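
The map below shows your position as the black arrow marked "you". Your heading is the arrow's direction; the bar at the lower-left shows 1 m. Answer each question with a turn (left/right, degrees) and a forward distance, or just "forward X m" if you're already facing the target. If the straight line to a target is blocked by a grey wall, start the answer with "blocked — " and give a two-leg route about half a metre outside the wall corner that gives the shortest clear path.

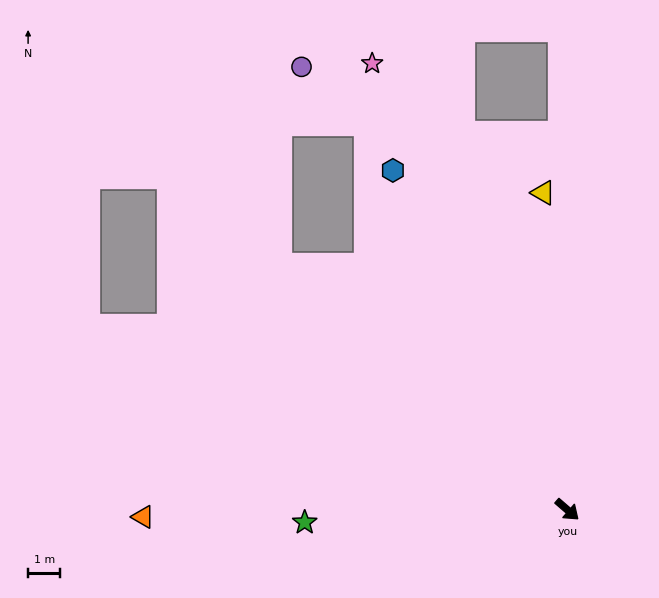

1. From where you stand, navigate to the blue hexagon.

turn left 158°, forward 11.9 m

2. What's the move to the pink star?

turn left 154°, forward 15.2 m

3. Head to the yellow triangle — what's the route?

turn left 135°, forward 9.9 m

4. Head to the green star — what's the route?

turn right 136°, forward 8.2 m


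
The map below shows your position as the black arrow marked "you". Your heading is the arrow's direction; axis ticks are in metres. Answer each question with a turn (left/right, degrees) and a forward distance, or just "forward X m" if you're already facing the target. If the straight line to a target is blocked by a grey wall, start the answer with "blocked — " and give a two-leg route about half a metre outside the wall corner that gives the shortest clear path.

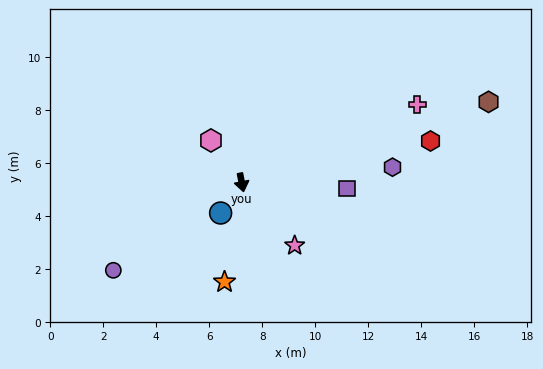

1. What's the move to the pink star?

turn left 29°, forward 3.1 m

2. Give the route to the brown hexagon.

turn left 97°, forward 9.8 m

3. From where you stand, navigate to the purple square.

turn left 76°, forward 4.0 m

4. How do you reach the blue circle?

turn right 46°, forward 1.4 m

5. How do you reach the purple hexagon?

turn left 85°, forward 5.7 m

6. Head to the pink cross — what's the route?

turn left 103°, forward 7.3 m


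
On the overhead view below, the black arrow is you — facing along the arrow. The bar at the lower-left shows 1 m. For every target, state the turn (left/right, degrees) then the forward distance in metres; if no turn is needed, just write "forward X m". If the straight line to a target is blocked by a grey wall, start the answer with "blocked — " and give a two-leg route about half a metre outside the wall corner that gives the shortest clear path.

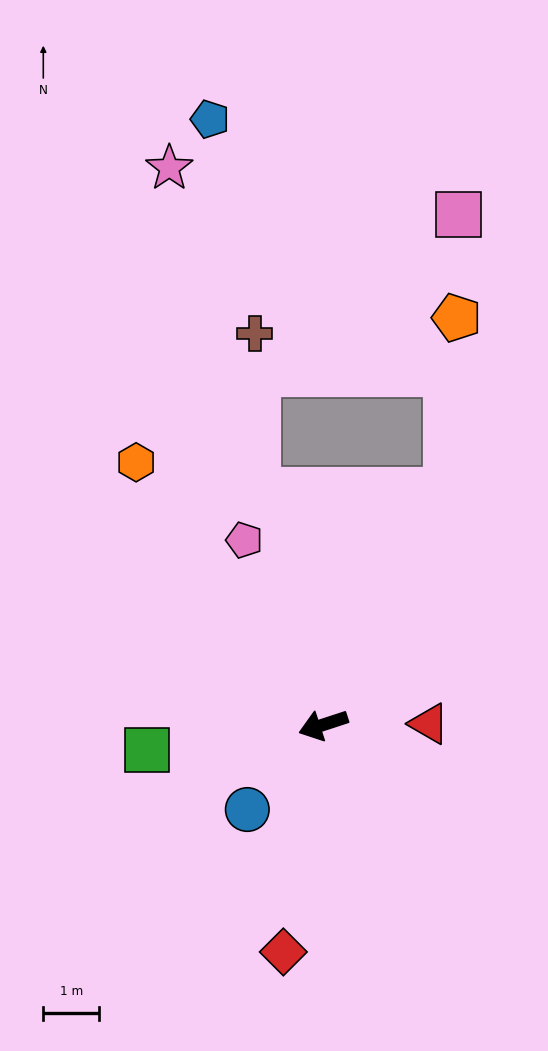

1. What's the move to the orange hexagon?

turn right 73°, forward 5.7 m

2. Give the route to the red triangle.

turn left 162°, forward 1.9 m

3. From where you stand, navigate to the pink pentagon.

turn right 85°, forward 3.6 m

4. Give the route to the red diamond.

turn left 62°, forward 4.1 m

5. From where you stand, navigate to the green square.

turn right 10°, forward 3.2 m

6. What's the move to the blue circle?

turn left 30°, forward 2.0 m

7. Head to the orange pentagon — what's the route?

blocked — turn right 136°, forward 4.7 m, then turn left 25°, forward 3.1 m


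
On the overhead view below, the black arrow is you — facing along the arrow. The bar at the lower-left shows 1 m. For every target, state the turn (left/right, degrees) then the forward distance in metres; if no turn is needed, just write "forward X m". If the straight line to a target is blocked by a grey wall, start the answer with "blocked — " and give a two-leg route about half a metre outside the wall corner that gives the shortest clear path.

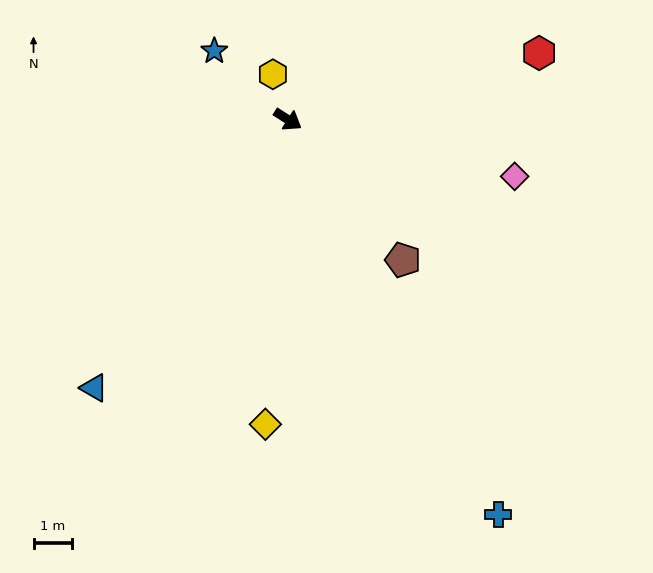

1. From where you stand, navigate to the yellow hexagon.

turn left 141°, forward 1.2 m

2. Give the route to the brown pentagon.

turn right 18°, forward 4.7 m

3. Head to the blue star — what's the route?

turn left 169°, forward 2.6 m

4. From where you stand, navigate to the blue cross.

turn right 30°, forward 11.6 m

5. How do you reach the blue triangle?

turn right 93°, forward 8.6 m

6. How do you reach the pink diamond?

turn left 18°, forward 6.1 m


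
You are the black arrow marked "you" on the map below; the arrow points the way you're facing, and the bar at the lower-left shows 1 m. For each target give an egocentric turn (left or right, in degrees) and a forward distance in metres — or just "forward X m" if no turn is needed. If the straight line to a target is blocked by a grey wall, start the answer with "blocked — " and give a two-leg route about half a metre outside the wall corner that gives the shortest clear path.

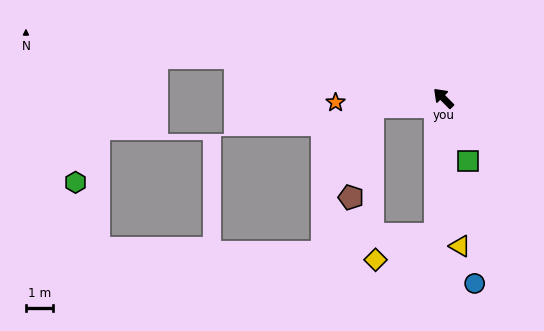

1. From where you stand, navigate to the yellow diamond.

blocked — turn left 132°, forward 5.0 m, then turn right 64°, forward 2.4 m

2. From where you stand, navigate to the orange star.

turn left 47°, forward 4.0 m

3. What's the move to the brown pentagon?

blocked — turn left 52°, forward 2.6 m, then turn left 69°, forward 3.4 m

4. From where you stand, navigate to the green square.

turn left 156°, forward 2.5 m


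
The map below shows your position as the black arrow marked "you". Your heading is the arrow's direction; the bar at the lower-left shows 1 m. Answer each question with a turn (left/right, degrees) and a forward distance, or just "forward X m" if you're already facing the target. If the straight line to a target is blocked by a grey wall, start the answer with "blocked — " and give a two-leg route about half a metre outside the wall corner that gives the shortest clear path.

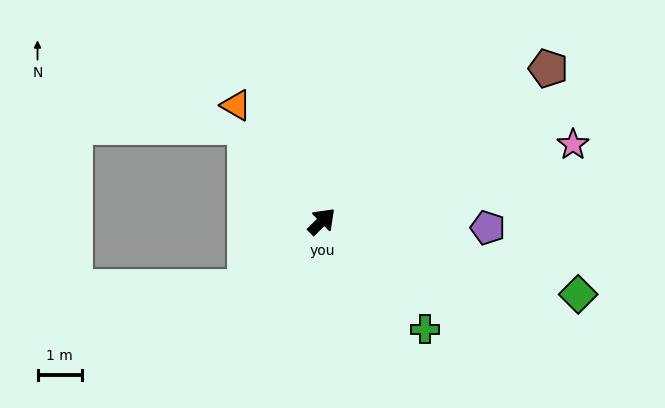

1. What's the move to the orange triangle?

turn left 82°, forward 3.3 m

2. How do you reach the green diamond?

turn right 61°, forward 6.0 m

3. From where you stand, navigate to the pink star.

turn right 28°, forward 6.0 m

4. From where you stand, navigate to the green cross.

turn right 91°, forward 3.4 m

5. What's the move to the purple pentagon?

turn right 47°, forward 3.8 m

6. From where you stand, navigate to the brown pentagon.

turn right 11°, forward 6.2 m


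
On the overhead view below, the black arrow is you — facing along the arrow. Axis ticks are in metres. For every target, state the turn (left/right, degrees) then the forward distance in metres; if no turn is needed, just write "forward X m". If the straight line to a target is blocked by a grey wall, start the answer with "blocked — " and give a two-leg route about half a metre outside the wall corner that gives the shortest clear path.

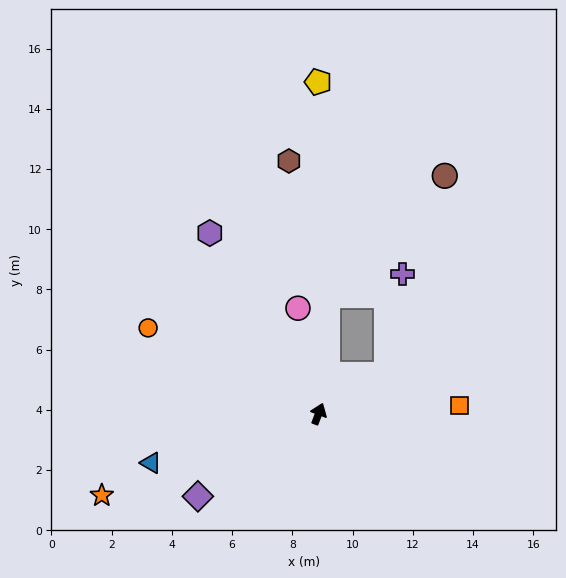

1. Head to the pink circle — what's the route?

turn left 32°, forward 3.6 m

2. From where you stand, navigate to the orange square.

turn right 66°, forward 4.7 m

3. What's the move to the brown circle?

blocked — turn left 17°, forward 4.0 m, then turn right 41°, forward 5.6 m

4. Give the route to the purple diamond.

turn left 145°, forward 4.9 m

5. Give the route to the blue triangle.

turn left 127°, forward 5.8 m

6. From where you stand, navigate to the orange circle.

turn left 84°, forward 6.3 m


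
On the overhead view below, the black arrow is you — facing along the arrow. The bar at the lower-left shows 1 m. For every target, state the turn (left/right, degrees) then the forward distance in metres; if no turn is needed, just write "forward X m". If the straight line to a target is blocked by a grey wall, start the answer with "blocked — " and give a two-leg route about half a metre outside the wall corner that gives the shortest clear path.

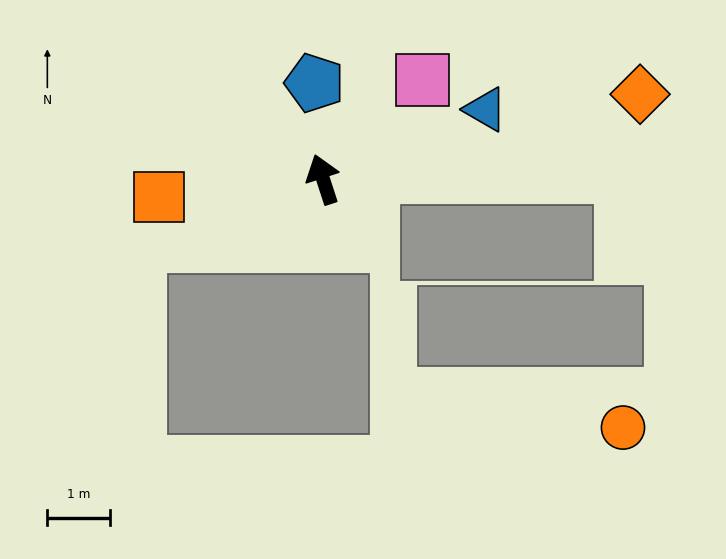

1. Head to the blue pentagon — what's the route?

turn right 13°, forward 1.5 m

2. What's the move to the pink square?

turn right 63°, forward 2.2 m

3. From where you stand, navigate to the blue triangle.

turn right 85°, forward 2.8 m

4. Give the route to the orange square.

turn left 78°, forward 2.6 m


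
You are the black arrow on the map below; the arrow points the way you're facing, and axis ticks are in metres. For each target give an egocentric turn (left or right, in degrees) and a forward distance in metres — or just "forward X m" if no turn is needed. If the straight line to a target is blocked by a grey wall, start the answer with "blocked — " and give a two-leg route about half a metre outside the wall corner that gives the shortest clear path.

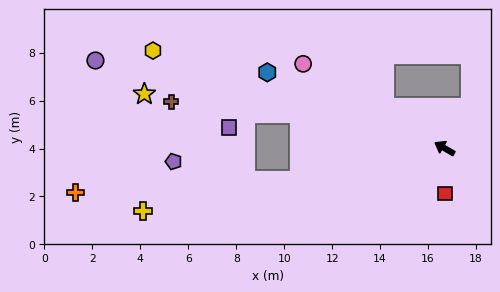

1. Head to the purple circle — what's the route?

turn left 16°, forward 15.0 m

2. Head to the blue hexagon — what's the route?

turn left 7°, forward 8.0 m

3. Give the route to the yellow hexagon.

turn left 12°, forward 12.8 m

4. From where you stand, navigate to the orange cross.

blocked — turn left 43°, forward 6.2 m, then turn right 10°, forward 9.4 m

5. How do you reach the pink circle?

forward 6.9 m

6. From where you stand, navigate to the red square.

turn left 121°, forward 1.9 m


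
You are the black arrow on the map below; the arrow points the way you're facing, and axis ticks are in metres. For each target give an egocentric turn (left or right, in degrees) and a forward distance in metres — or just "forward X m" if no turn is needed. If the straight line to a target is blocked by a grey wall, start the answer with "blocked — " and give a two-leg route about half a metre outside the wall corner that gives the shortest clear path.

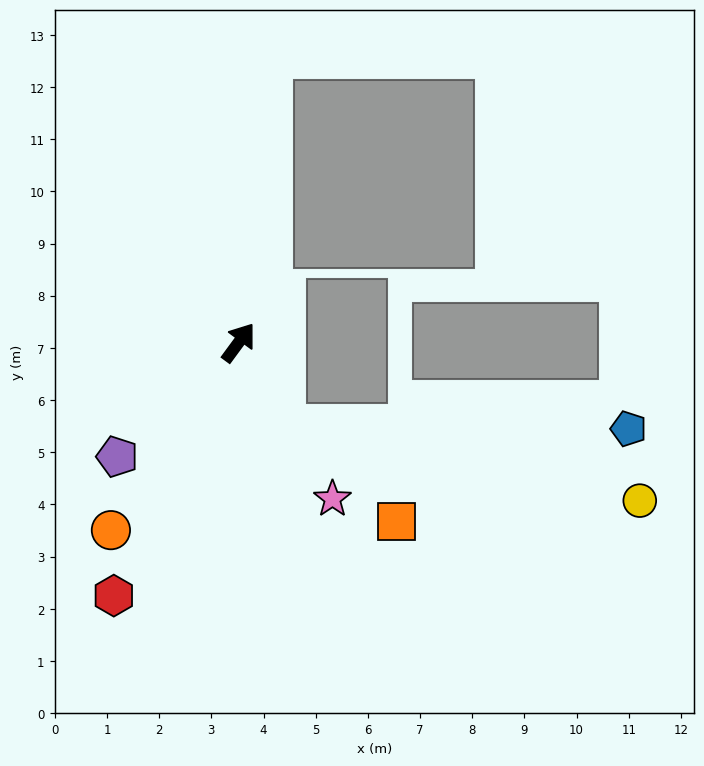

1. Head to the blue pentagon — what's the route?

blocked — turn right 116°, forward 1.8 m, then turn left 62°, forward 6.6 m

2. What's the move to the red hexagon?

turn right 170°, forward 5.4 m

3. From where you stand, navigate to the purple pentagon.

turn left 170°, forward 3.2 m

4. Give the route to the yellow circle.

blocked — turn right 116°, forward 1.8 m, then turn left 51°, forward 7.0 m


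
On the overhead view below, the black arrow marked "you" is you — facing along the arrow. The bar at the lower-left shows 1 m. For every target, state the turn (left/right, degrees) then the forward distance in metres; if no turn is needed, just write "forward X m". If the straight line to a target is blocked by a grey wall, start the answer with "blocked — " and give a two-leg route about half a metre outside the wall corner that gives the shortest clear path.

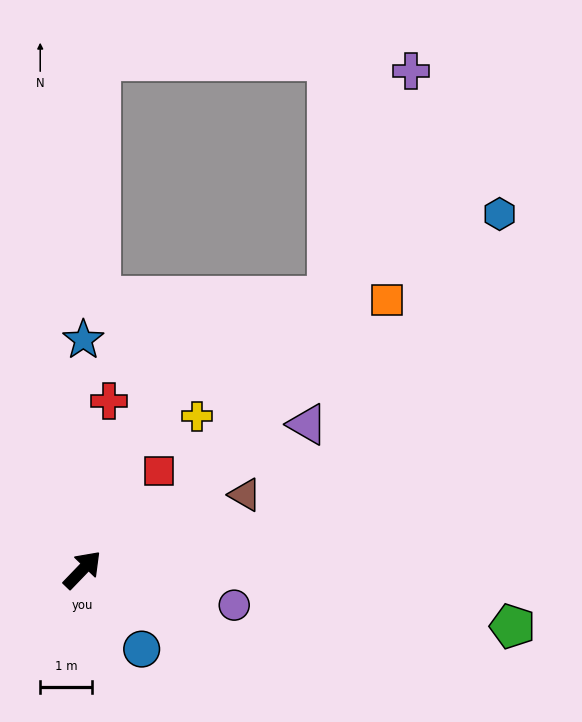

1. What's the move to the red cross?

turn left 35°, forward 3.3 m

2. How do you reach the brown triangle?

turn right 21°, forward 3.5 m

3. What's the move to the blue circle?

turn right 99°, forward 1.9 m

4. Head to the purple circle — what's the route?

turn right 59°, forward 3.0 m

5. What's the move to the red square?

turn left 6°, forward 2.4 m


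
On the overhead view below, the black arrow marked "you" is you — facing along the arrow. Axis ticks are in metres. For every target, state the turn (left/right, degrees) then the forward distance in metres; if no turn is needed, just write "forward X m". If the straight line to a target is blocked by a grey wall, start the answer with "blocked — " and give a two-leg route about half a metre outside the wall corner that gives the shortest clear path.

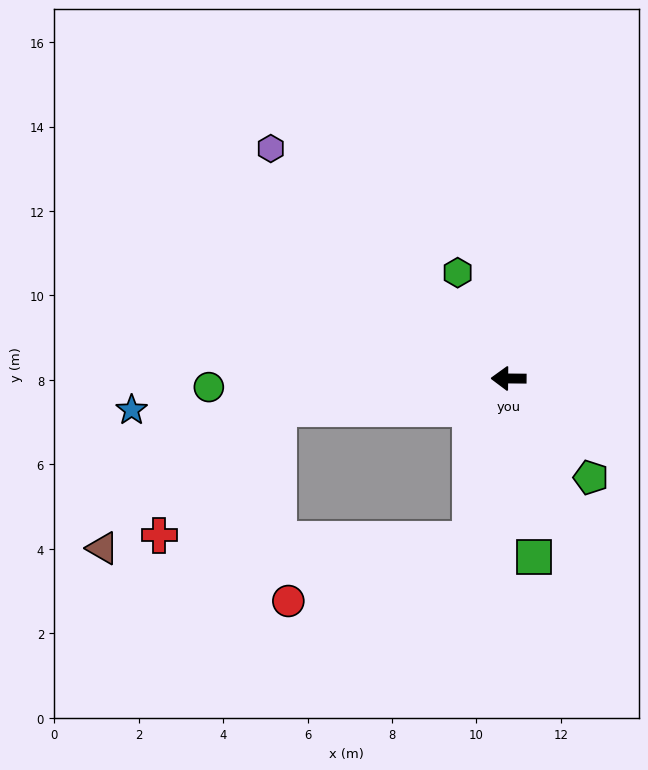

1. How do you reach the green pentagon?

turn left 130°, forward 3.0 m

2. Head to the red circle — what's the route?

blocked — turn left 77°, forward 3.9 m, then turn right 58°, forward 4.5 m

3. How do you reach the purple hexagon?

turn right 44°, forward 7.8 m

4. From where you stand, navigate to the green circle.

turn left 2°, forward 7.1 m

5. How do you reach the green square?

turn left 98°, forward 4.3 m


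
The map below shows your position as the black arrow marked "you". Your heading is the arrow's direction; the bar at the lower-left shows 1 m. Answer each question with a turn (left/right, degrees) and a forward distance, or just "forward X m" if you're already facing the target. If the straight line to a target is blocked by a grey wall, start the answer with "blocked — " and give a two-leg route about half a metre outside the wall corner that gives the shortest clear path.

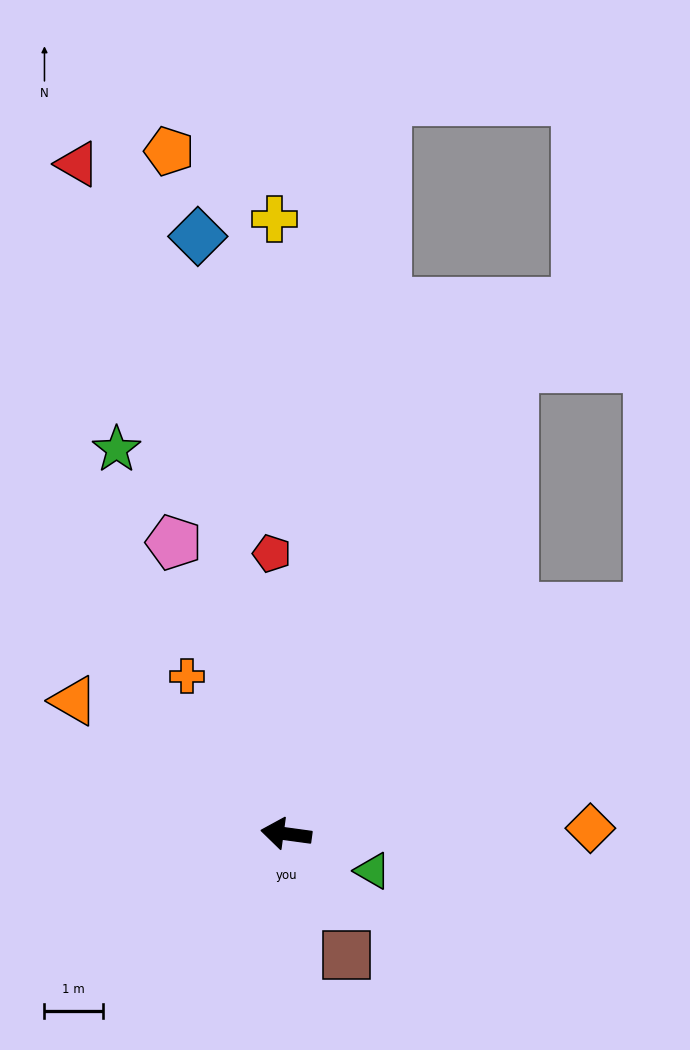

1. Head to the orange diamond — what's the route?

turn right 171°, forward 5.2 m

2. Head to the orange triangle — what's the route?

turn right 24°, forward 4.3 m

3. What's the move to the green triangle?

turn left 165°, forward 1.6 m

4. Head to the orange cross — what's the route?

turn right 50°, forward 3.2 m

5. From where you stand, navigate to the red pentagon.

turn right 79°, forward 4.8 m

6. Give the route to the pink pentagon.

turn right 61°, forward 5.3 m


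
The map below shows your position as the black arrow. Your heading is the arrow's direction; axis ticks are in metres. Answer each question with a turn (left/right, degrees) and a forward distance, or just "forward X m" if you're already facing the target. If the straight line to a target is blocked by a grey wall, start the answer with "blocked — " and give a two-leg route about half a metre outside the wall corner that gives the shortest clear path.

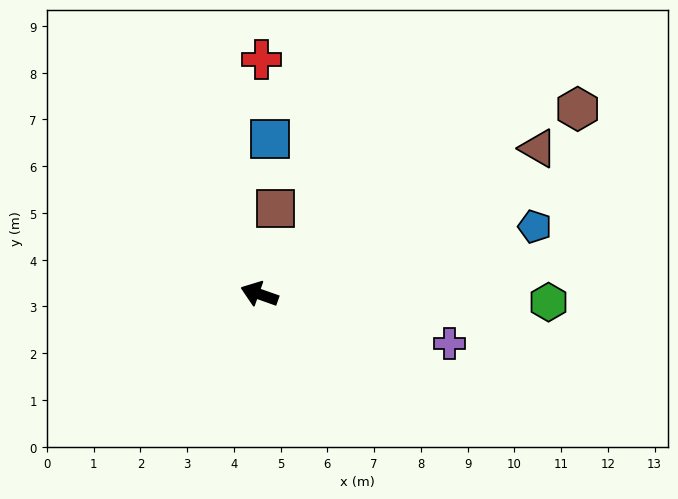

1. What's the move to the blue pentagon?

turn right 147°, forward 6.1 m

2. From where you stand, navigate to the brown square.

turn right 81°, forward 1.9 m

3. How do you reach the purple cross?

turn right 175°, forward 4.2 m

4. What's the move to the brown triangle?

turn right 133°, forward 6.7 m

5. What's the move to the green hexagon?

turn right 162°, forward 6.2 m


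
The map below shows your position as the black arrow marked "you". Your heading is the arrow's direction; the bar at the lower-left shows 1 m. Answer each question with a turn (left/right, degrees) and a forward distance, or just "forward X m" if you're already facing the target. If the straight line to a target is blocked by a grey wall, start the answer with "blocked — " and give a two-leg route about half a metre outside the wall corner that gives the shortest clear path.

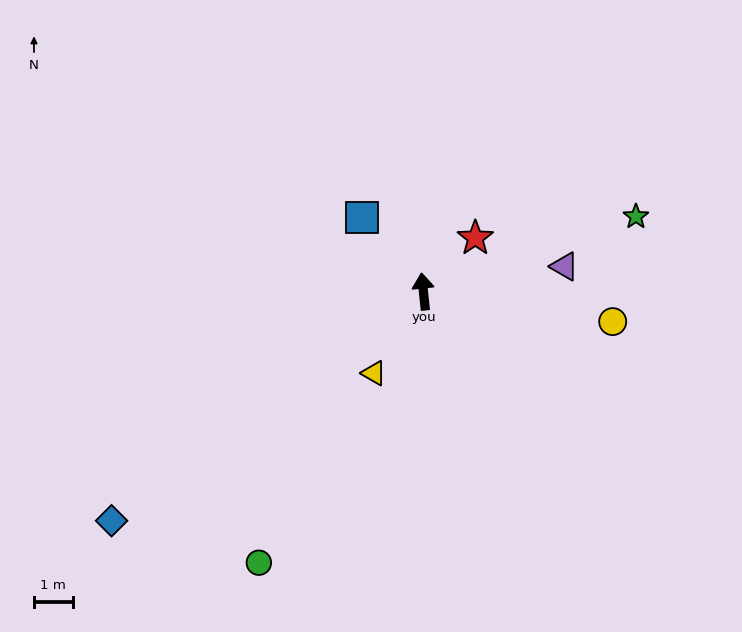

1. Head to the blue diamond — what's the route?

turn left 120°, forward 10.0 m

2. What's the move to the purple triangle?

turn right 86°, forward 3.7 m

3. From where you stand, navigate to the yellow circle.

turn right 105°, forward 4.9 m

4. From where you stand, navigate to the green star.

turn right 77°, forward 5.8 m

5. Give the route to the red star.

turn right 50°, forward 1.9 m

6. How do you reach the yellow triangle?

turn left 143°, forward 2.5 m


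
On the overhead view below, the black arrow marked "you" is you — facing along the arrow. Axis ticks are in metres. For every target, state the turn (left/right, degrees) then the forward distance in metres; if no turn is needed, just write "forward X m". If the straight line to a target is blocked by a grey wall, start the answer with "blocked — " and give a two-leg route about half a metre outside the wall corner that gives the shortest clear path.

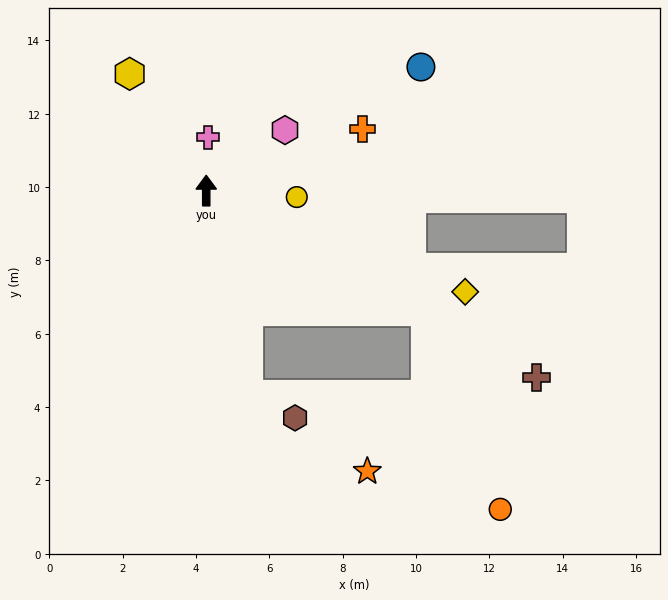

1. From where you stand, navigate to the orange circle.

blocked — turn right 119°, forward 6.9 m, then turn right 41°, forward 5.8 m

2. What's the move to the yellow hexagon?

turn left 33°, forward 3.8 m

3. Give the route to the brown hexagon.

blocked — turn right 169°, forward 5.7 m, then turn left 53°, forward 1.4 m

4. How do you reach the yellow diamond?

turn right 111°, forward 7.6 m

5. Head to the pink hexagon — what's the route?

turn right 53°, forward 2.7 m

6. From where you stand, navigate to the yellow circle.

turn right 94°, forward 2.5 m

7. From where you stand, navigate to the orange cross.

turn right 69°, forward 4.6 m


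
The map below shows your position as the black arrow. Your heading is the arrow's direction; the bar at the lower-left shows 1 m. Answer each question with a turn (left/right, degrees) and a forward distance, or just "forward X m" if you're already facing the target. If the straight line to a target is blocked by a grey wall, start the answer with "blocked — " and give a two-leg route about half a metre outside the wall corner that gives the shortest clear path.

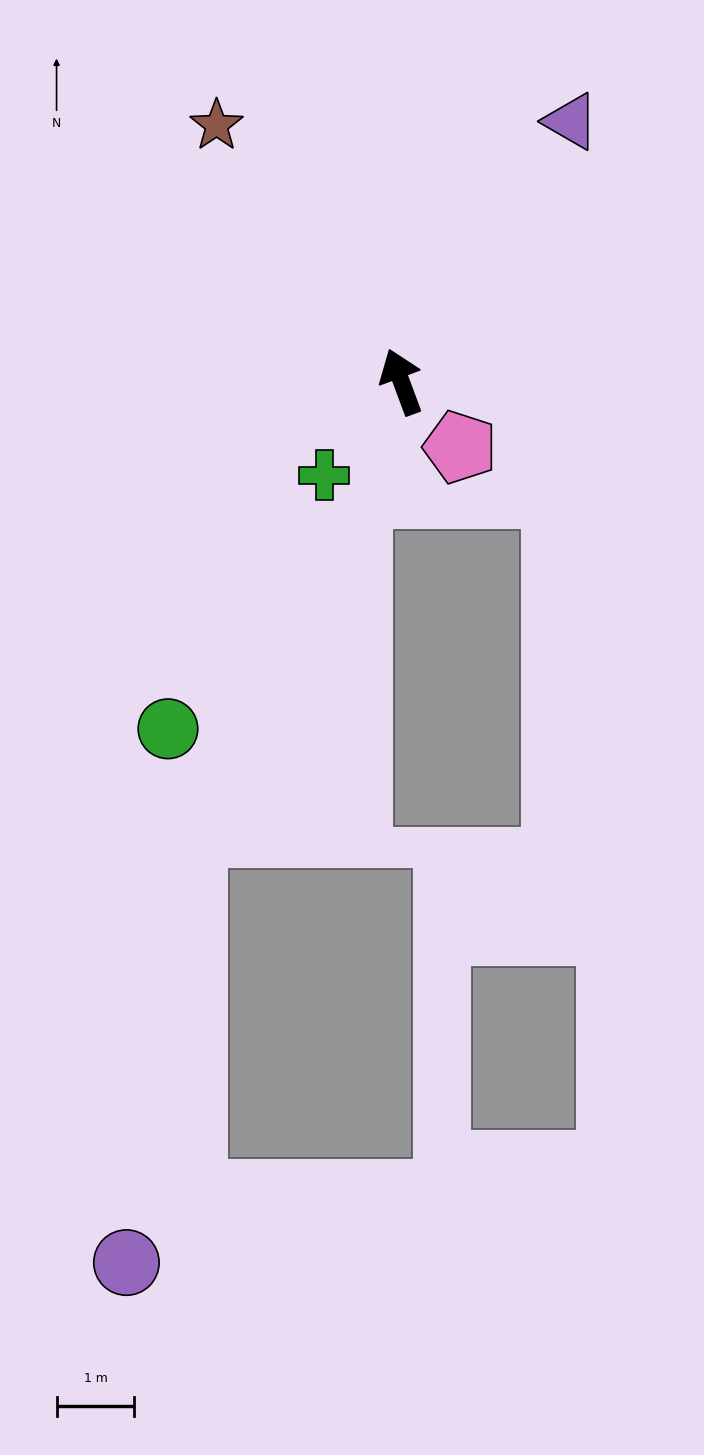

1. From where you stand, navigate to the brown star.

turn left 15°, forward 4.1 m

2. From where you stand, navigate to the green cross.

turn left 120°, forward 1.6 m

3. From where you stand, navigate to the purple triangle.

turn right 53°, forward 4.0 m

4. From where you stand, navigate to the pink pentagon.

turn right 158°, forward 1.1 m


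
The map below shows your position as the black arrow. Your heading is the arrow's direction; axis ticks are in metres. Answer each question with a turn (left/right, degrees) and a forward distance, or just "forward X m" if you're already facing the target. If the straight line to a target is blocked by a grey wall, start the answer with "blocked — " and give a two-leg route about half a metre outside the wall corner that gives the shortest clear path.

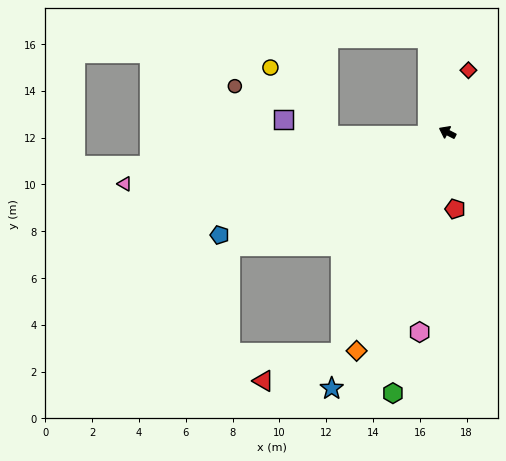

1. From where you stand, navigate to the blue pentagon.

turn left 51°, forward 10.7 m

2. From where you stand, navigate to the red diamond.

turn right 82°, forward 2.8 m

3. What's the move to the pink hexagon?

turn left 109°, forward 8.6 m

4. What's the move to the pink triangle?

turn left 36°, forward 14.0 m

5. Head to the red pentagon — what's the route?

turn left 123°, forward 3.3 m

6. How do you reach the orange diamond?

turn left 95°, forward 10.1 m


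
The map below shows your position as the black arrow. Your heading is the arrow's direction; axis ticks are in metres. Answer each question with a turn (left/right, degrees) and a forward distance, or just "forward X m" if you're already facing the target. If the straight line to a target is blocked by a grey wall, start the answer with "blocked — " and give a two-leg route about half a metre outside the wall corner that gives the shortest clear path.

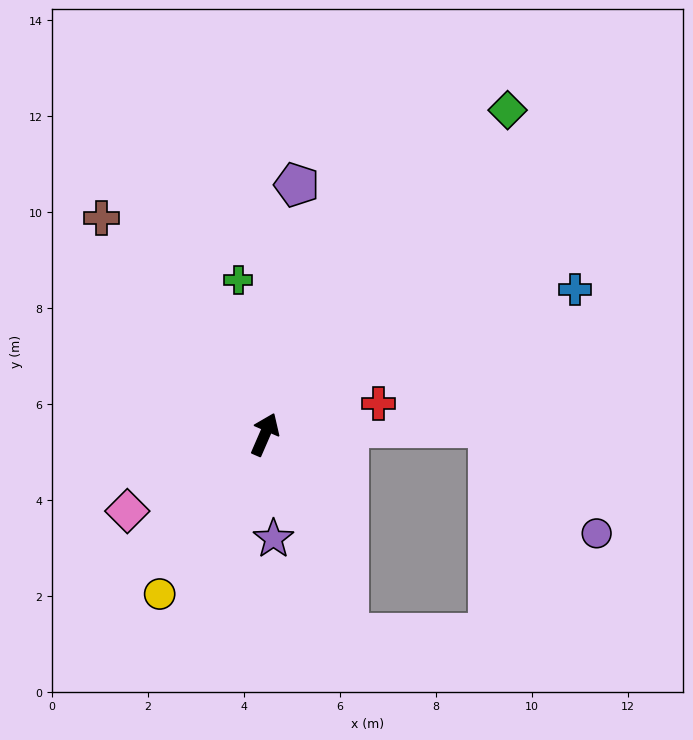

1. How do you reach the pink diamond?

turn left 143°, forward 3.3 m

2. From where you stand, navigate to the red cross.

turn right 51°, forward 2.4 m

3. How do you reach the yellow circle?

turn left 170°, forward 4.0 m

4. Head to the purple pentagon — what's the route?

turn left 16°, forward 5.2 m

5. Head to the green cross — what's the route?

turn left 33°, forward 3.3 m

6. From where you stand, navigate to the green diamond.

turn right 13°, forward 8.4 m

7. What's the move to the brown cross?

turn left 61°, forward 5.6 m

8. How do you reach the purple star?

turn right 152°, forward 2.2 m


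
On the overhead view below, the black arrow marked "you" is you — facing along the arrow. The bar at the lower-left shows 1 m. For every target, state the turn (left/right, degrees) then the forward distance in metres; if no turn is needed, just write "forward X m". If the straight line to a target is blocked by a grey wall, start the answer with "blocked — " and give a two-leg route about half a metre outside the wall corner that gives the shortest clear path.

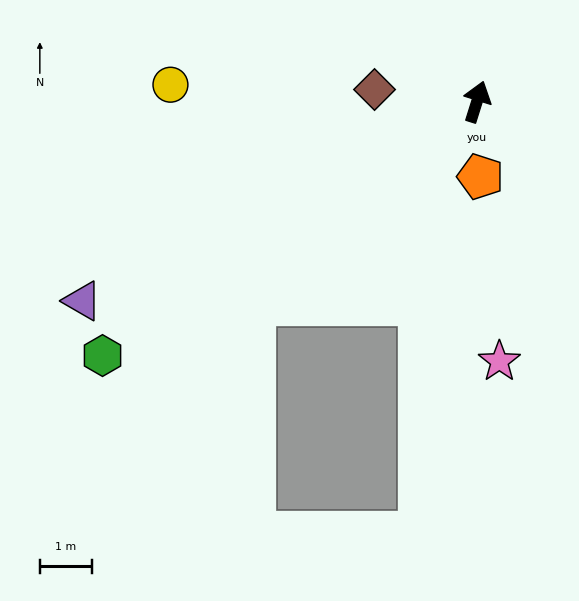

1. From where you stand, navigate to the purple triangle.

turn left 134°, forward 8.5 m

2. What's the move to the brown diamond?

turn left 101°, forward 2.0 m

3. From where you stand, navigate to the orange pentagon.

turn right 160°, forward 1.5 m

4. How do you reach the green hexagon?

turn left 142°, forward 8.7 m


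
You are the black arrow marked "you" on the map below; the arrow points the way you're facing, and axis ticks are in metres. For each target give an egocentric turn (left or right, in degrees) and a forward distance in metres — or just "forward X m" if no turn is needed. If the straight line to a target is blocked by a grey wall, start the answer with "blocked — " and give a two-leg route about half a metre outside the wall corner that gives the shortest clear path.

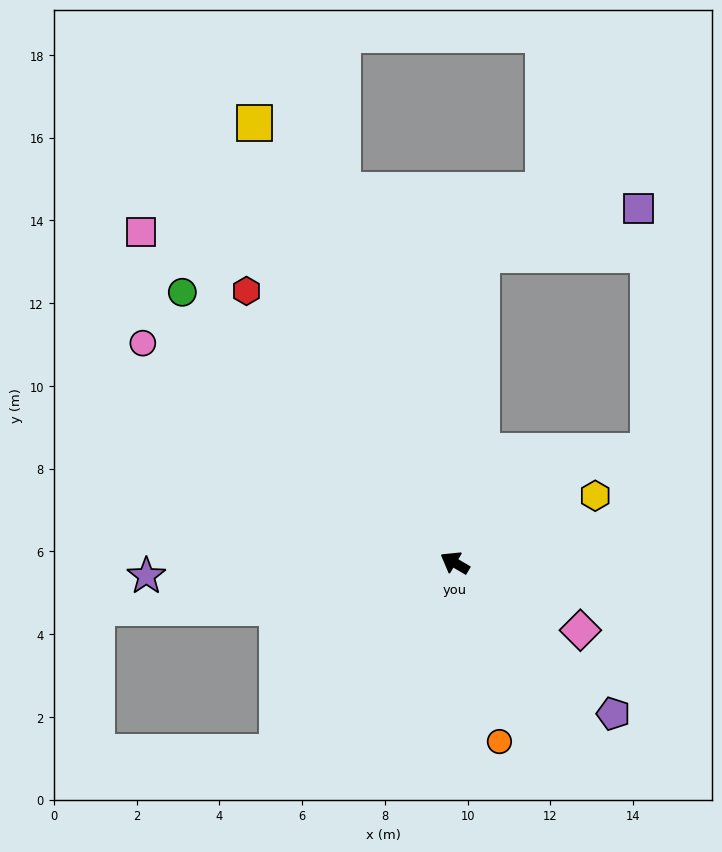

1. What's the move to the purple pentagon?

turn left 167°, forward 5.3 m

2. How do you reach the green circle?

turn right 14°, forward 9.3 m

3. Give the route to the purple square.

blocked — turn right 65°, forward 7.5 m, then turn right 68°, forward 3.9 m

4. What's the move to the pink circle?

turn right 5°, forward 9.2 m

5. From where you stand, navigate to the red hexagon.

turn right 22°, forward 8.3 m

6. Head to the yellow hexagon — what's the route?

turn right 124°, forward 3.8 m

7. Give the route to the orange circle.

turn left 135°, forward 4.5 m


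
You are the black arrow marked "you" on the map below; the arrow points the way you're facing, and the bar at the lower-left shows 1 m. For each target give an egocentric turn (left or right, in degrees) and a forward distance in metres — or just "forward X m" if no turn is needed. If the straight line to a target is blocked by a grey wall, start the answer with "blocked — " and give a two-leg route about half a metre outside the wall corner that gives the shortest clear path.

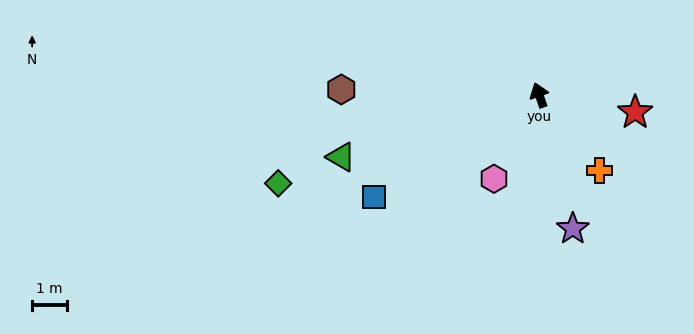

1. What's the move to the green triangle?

turn left 88°, forward 5.9 m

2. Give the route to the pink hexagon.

turn left 132°, forward 2.7 m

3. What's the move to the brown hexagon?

turn left 69°, forward 5.6 m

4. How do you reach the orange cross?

turn right 161°, forward 2.8 m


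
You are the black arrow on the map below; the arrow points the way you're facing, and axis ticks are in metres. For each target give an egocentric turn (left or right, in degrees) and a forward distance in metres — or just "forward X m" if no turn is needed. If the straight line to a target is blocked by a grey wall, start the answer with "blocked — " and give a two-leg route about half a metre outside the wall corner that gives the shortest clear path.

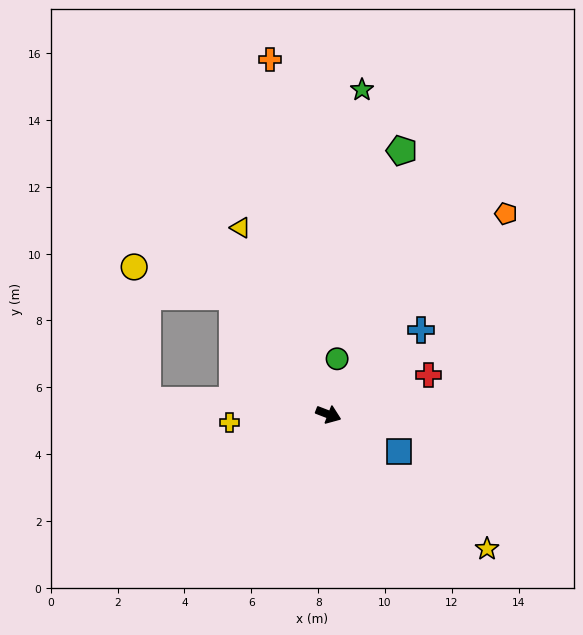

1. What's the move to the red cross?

turn left 43°, forward 3.2 m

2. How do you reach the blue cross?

turn left 64°, forward 3.8 m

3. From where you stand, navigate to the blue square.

turn right 7°, forward 2.4 m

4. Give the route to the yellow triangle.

turn left 136°, forward 6.2 m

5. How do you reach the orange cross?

turn left 121°, forward 10.8 m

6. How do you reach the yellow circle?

blocked — turn left 150°, forward 4.6 m, then turn left 35°, forward 3.1 m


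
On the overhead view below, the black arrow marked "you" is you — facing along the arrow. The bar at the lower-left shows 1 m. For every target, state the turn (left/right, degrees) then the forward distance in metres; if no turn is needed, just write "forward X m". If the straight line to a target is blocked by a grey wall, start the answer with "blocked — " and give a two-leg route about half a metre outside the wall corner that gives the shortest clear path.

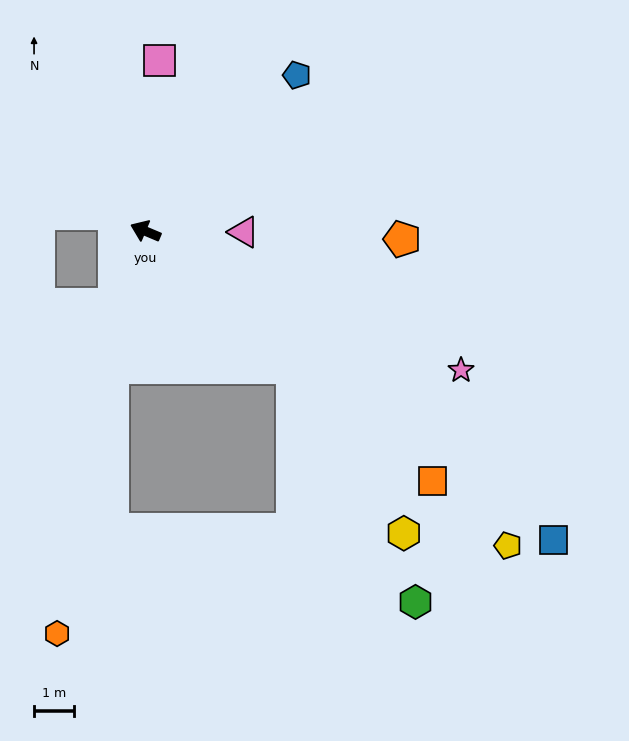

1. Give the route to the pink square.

turn right 72°, forward 4.3 m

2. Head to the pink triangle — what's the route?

turn right 158°, forward 2.5 m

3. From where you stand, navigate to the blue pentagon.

turn right 111°, forward 5.5 m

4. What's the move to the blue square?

turn left 166°, forward 12.8 m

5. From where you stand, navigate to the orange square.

turn left 162°, forward 9.6 m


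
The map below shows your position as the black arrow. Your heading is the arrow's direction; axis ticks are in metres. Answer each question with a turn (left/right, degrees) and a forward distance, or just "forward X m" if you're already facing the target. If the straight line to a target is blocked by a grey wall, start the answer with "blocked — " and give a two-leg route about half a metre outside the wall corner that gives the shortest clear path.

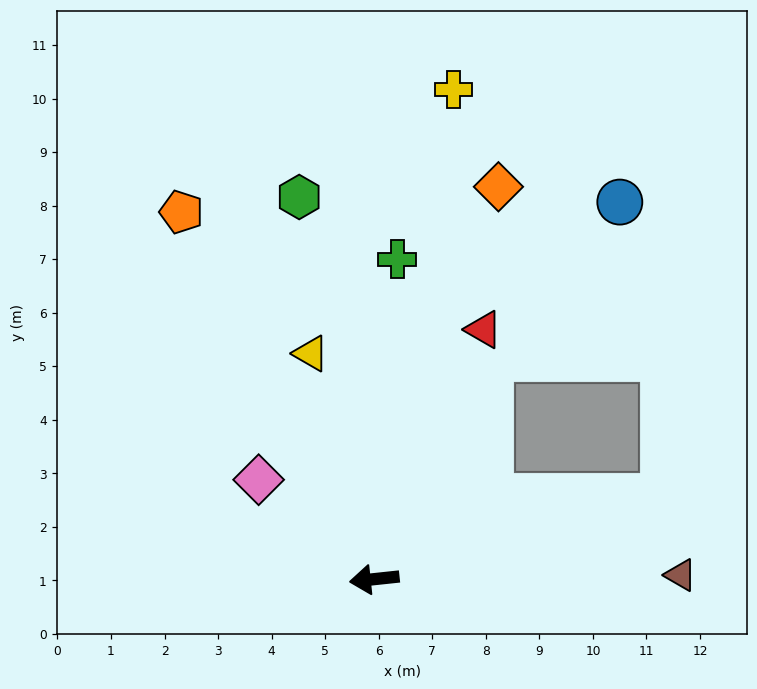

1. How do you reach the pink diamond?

turn right 47°, forward 2.8 m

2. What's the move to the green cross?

turn right 100°, forward 6.0 m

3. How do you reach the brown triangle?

turn left 175°, forward 5.7 m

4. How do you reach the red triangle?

turn right 120°, forward 5.1 m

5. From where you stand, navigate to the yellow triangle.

turn right 80°, forward 4.4 m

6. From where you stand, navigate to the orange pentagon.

turn right 68°, forward 7.7 m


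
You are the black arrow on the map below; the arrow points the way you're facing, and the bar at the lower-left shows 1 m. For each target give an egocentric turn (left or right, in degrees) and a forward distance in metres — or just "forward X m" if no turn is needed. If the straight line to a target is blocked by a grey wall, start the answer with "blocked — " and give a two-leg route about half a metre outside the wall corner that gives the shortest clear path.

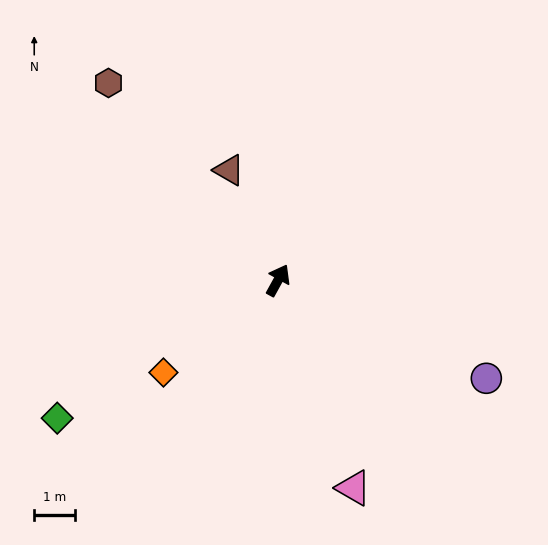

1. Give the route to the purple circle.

turn right 86°, forward 5.6 m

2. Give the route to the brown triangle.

turn left 53°, forward 2.9 m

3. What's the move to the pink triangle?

turn right 131°, forward 5.4 m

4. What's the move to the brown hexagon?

turn left 70°, forward 6.3 m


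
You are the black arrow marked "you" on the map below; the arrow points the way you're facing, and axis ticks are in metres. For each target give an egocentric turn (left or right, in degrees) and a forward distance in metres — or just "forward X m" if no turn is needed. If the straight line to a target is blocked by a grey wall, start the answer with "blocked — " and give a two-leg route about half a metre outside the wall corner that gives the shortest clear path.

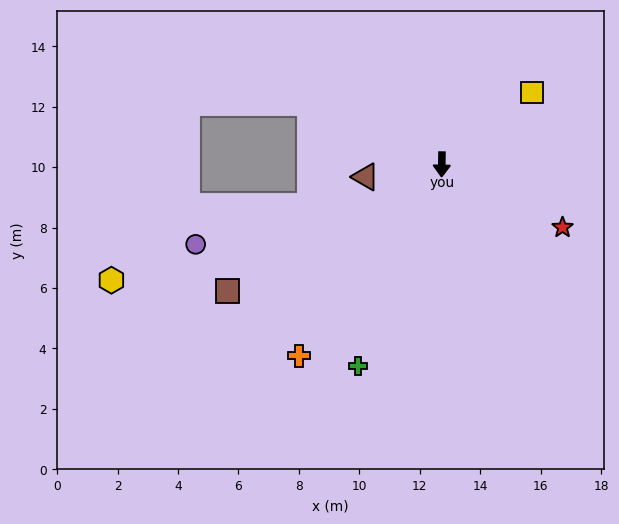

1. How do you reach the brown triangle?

turn right 80°, forward 2.6 m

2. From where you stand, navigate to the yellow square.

turn left 130°, forward 3.8 m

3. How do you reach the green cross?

turn right 22°, forward 7.2 m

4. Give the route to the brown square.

turn right 58°, forward 8.2 m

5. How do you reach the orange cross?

turn right 36°, forward 7.9 m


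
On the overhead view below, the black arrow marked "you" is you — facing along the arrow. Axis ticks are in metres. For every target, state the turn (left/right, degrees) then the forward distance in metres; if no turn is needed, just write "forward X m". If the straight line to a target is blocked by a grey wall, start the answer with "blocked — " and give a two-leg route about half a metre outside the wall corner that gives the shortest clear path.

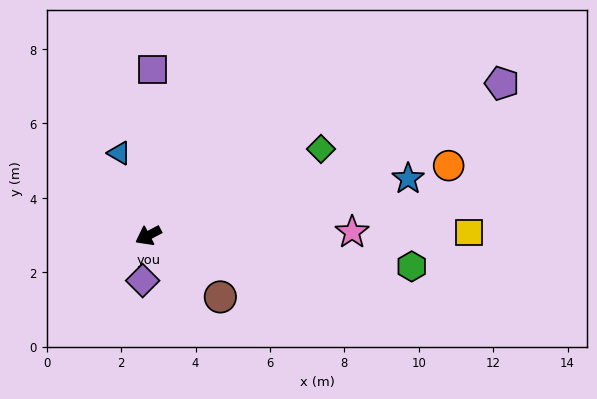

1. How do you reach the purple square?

turn right 119°, forward 4.5 m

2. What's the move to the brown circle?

turn left 112°, forward 2.5 m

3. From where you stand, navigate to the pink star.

turn left 153°, forward 5.5 m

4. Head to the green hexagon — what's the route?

turn left 145°, forward 7.1 m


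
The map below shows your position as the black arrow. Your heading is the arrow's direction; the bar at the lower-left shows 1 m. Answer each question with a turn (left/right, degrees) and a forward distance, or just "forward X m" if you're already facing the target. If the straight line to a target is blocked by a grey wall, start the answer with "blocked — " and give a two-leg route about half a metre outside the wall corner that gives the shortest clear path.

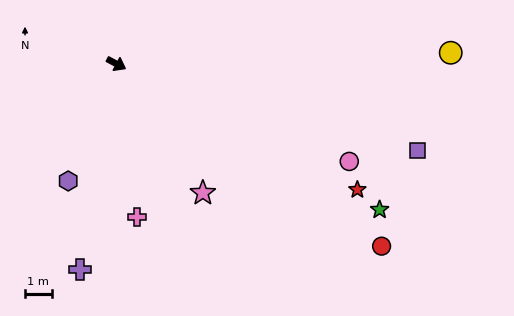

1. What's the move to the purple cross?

turn right 72°, forward 7.9 m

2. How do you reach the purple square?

turn left 12°, forward 11.8 m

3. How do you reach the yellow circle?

turn left 30°, forward 12.6 m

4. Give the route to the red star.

forward 10.3 m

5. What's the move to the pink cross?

turn right 54°, forward 5.8 m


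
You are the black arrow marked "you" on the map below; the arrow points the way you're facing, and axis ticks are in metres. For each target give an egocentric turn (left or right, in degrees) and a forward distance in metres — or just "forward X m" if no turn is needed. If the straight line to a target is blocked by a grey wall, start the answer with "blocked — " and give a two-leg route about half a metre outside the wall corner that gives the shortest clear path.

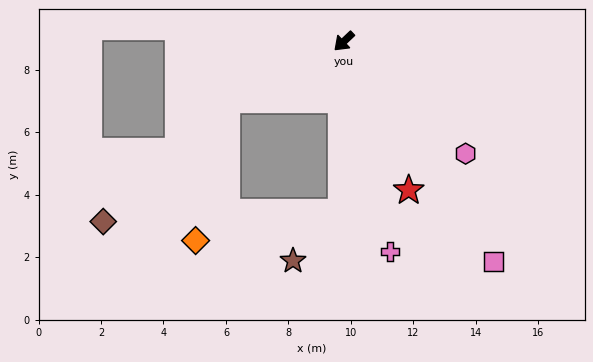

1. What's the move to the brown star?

blocked — turn left 46°, forward 5.5 m, then turn right 44°, forward 2.2 m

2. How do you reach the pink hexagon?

turn left 94°, forward 5.3 m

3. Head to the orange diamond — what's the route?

blocked — turn right 17°, forward 4.2 m, then turn left 51°, forward 4.6 m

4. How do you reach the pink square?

turn left 81°, forward 8.5 m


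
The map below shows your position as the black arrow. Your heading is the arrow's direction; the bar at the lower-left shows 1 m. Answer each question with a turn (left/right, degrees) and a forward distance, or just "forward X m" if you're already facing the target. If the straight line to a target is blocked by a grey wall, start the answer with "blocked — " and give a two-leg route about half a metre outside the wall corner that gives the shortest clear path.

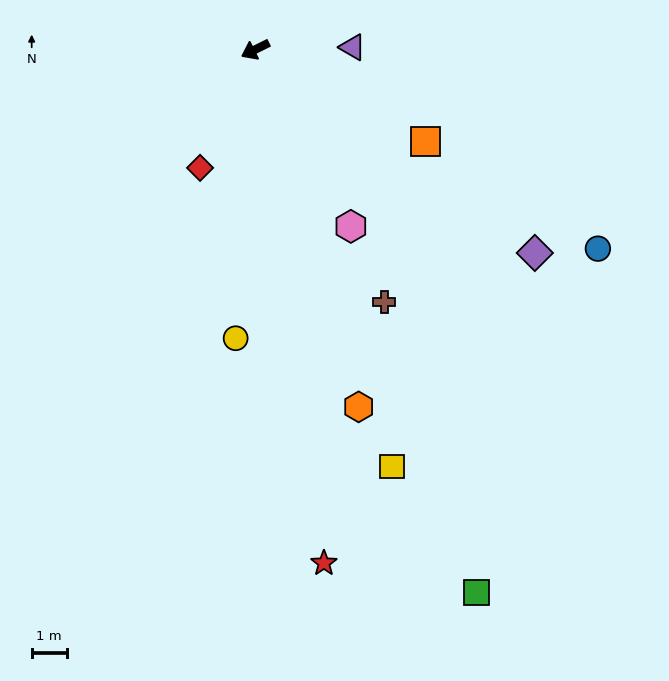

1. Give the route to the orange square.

turn left 125°, forward 5.5 m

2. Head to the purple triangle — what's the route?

turn left 155°, forward 2.8 m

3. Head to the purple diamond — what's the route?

turn left 117°, forward 9.8 m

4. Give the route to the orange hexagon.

turn left 80°, forward 10.6 m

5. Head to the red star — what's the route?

turn left 71°, forward 14.8 m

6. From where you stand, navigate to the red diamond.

turn left 39°, forward 3.7 m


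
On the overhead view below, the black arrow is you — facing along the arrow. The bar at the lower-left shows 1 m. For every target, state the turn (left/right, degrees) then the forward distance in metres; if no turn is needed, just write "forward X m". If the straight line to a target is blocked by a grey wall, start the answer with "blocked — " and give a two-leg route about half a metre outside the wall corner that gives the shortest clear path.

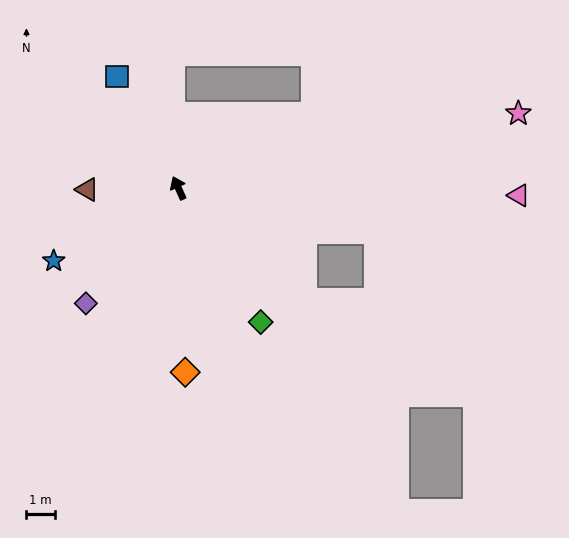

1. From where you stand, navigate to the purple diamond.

turn left 117°, forward 5.2 m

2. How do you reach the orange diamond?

turn left 158°, forward 6.4 m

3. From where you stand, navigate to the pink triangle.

turn right 116°, forward 11.9 m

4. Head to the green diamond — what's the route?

turn right 173°, forward 5.5 m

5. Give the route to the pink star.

turn right 102°, forward 12.2 m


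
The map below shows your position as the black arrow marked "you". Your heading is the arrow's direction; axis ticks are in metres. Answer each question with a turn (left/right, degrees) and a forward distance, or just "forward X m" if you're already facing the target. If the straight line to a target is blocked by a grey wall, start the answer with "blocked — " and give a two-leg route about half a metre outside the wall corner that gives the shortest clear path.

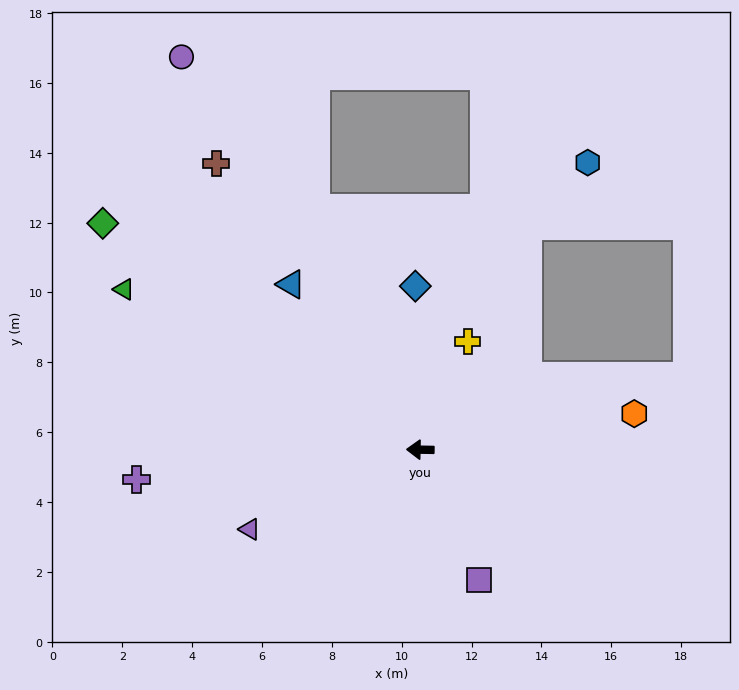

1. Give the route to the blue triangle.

turn right 51°, forward 6.0 m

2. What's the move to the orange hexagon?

turn right 169°, forward 6.2 m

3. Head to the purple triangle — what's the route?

turn left 26°, forward 5.4 m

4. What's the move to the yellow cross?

turn right 113°, forward 3.4 m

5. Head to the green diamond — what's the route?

turn right 34°, forward 11.2 m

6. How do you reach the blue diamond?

turn right 87°, forward 4.7 m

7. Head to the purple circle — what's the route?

turn right 58°, forward 13.2 m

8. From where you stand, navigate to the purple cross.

turn left 7°, forward 8.2 m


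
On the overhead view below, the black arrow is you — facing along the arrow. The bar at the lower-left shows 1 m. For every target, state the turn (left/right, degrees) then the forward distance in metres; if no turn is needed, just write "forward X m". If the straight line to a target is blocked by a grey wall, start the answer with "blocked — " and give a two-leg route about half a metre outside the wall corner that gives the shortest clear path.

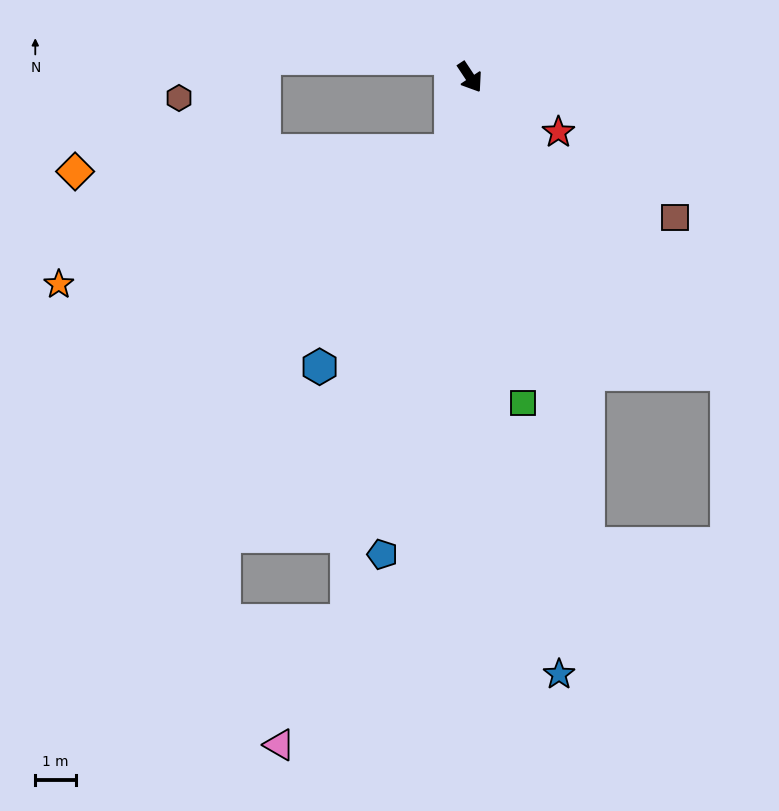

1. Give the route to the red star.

turn left 25°, forward 2.6 m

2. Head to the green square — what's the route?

turn right 24°, forward 8.2 m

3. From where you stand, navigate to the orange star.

blocked — turn right 48°, forward 1.9 m, then turn right 57°, forward 10.2 m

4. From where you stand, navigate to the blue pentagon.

turn right 44°, forward 12.0 m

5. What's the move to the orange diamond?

blocked — turn right 48°, forward 1.9 m, then turn right 72°, forward 9.3 m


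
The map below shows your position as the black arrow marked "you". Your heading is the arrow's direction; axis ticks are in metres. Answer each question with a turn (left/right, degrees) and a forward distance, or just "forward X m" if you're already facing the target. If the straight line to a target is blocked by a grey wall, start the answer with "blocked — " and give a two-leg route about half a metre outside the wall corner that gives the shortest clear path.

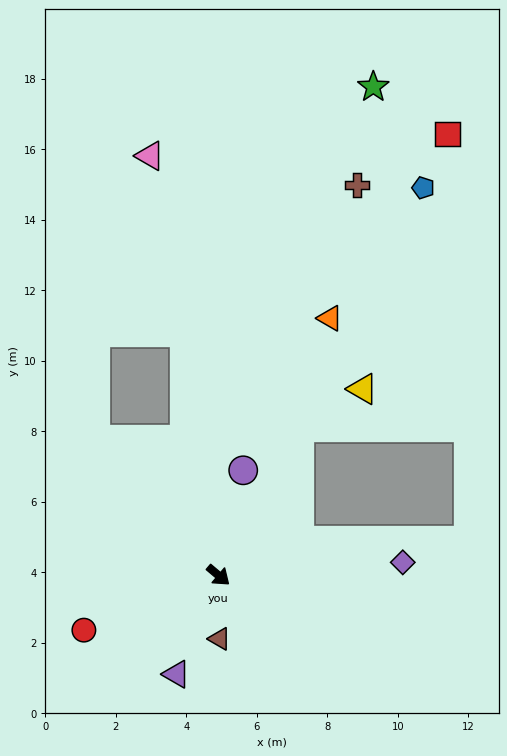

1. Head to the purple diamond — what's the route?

turn left 44°, forward 5.2 m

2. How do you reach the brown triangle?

turn right 49°, forward 1.8 m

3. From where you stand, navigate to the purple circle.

turn left 117°, forward 3.1 m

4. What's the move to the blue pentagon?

turn left 102°, forward 12.4 m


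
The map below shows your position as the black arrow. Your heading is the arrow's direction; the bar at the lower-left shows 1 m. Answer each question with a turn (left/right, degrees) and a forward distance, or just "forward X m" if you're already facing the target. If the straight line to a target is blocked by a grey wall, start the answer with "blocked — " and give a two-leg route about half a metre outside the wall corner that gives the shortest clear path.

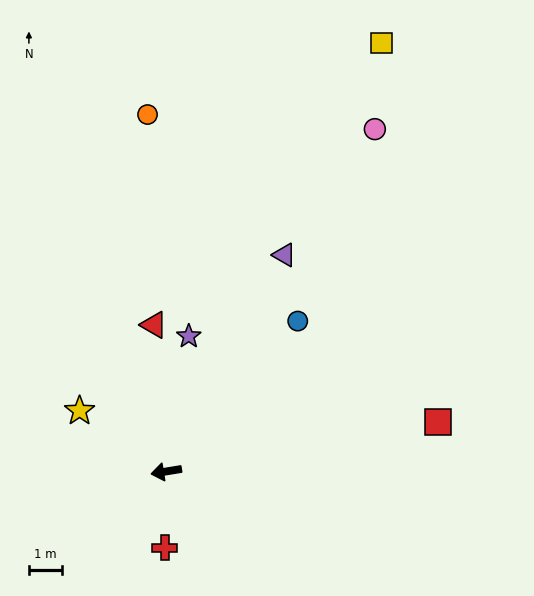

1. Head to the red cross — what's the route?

turn left 80°, forward 2.3 m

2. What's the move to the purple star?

turn right 109°, forward 4.2 m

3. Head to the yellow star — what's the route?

turn right 44°, forward 3.2 m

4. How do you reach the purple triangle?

turn right 128°, forward 7.5 m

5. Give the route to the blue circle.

turn right 140°, forward 6.1 m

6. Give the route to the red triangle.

turn right 95°, forward 4.5 m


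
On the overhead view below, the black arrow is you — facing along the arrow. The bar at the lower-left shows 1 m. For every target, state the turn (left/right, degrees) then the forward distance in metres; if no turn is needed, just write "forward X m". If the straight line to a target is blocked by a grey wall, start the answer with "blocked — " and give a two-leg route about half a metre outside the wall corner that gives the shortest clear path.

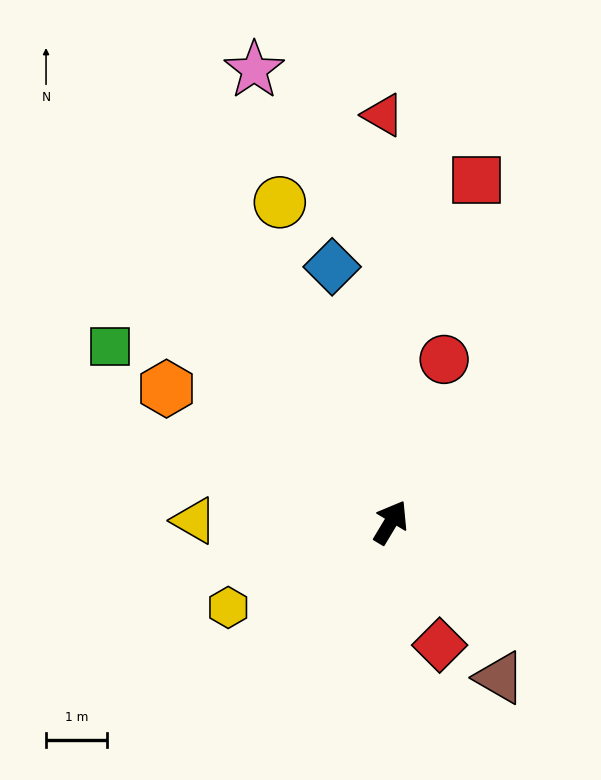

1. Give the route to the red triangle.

turn left 32°, forward 6.7 m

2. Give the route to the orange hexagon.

turn left 90°, forward 4.3 m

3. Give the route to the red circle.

turn left 13°, forward 2.8 m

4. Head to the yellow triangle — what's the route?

turn left 121°, forward 3.2 m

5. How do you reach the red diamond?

turn right 127°, forward 2.2 m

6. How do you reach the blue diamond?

turn left 44°, forward 4.3 m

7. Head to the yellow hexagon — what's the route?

turn left 149°, forward 3.0 m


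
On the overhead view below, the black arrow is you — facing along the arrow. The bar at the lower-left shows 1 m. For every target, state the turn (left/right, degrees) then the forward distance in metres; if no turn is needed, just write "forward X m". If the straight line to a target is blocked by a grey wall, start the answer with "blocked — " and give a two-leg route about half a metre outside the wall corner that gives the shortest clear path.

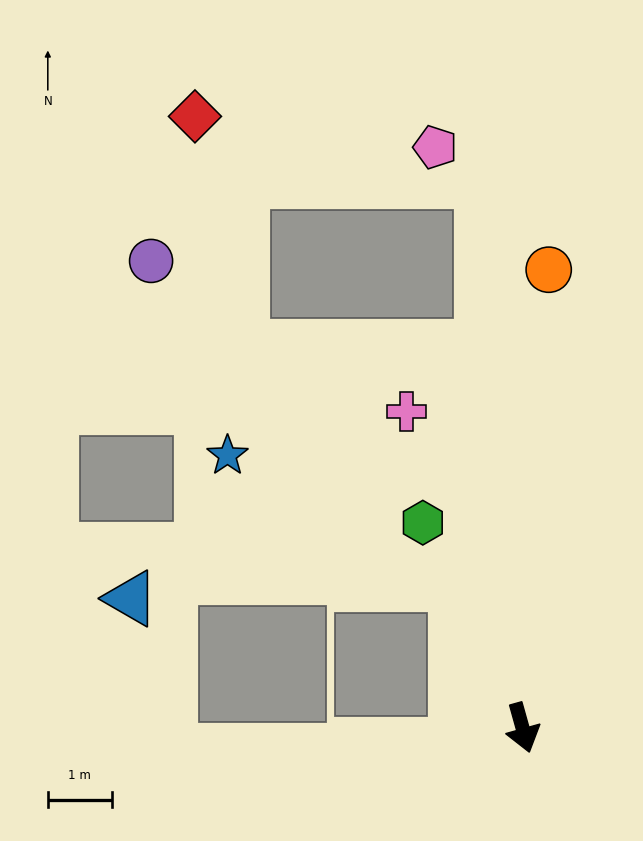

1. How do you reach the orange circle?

turn left 161°, forward 7.2 m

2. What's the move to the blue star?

blocked — turn right 171°, forward 2.5 m, then turn left 36°, forward 4.1 m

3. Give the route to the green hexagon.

turn right 170°, forward 3.6 m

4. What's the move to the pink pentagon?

blocked — turn left 169°, forward 8.6 m, then turn left 49°, forward 0.9 m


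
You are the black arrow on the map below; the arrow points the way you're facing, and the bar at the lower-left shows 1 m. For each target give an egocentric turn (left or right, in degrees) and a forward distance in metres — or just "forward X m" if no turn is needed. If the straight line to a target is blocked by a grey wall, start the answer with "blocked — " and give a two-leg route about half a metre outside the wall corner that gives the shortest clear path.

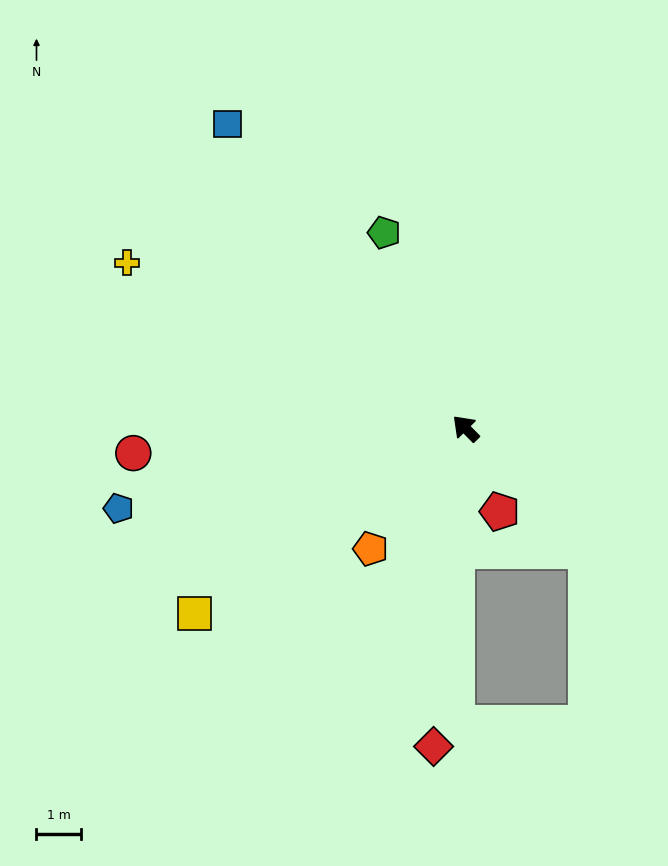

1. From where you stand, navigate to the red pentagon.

turn left 158°, forward 2.0 m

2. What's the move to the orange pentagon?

turn left 97°, forward 3.5 m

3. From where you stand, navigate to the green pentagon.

turn right 22°, forward 4.8 m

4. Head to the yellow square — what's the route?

turn left 80°, forward 7.4 m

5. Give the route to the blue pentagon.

turn left 58°, forward 8.0 m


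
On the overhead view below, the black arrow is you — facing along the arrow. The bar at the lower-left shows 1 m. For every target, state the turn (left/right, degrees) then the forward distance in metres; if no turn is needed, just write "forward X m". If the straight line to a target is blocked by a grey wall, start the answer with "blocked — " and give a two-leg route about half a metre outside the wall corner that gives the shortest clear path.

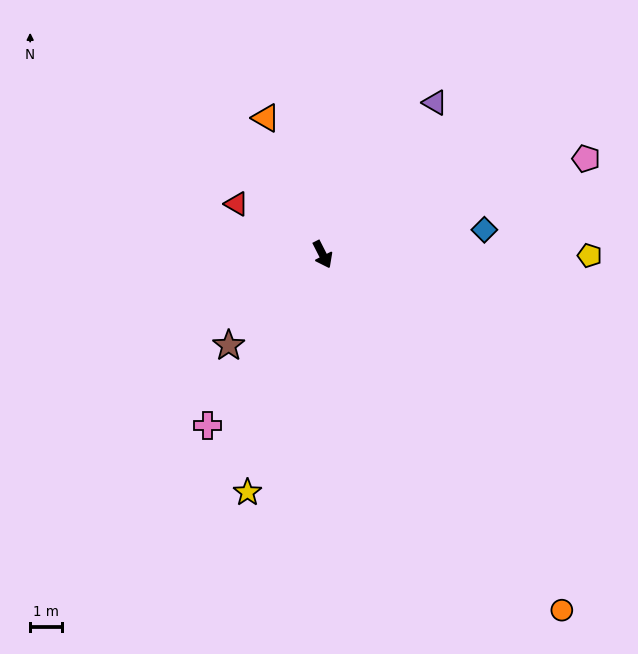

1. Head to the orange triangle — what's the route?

turn left 176°, forward 4.6 m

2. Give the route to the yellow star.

turn right 45°, forward 7.7 m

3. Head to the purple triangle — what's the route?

turn left 117°, forward 5.9 m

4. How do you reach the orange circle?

turn left 7°, forward 13.3 m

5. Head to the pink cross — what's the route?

turn right 61°, forward 6.4 m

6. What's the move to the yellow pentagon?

turn left 63°, forward 8.3 m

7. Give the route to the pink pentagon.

turn left 83°, forward 8.7 m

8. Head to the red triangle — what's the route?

turn right 147°, forward 3.1 m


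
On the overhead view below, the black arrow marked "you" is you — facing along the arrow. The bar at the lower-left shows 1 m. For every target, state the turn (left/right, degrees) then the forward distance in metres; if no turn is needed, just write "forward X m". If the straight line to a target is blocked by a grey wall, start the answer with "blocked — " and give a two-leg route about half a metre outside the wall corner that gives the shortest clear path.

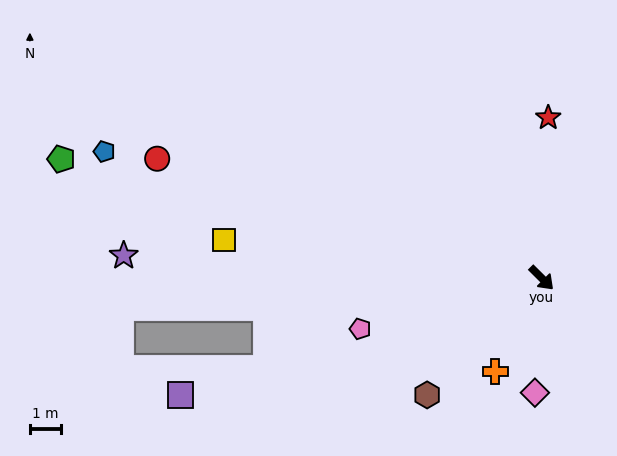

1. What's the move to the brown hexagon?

turn right 90°, forward 5.2 m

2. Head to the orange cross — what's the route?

turn right 72°, forward 3.3 m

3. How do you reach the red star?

turn left 132°, forward 5.1 m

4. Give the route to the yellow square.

turn right 142°, forward 10.2 m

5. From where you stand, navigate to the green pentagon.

turn right 149°, forward 15.7 m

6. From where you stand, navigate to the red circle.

turn right 152°, forward 12.8 m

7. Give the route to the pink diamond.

turn right 49°, forward 3.6 m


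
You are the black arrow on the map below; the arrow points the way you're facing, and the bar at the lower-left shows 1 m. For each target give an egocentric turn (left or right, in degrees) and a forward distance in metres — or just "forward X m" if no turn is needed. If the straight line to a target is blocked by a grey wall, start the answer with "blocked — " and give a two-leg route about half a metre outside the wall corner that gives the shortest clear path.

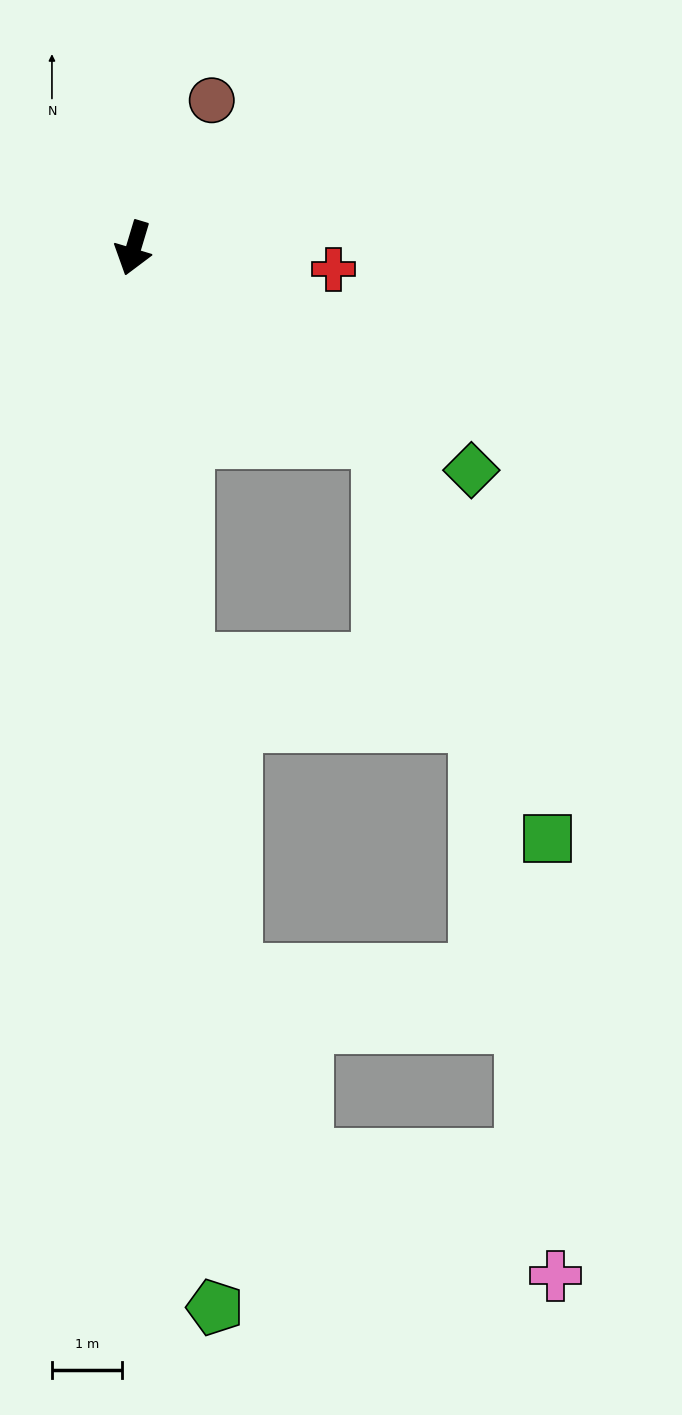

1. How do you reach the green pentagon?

turn left 21°, forward 15.2 m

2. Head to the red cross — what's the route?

turn left 101°, forward 2.9 m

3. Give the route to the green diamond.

turn left 73°, forward 5.8 m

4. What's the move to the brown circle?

turn left 169°, forward 2.4 m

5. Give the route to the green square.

blocked — turn left 69°, forward 4.5 m, then turn right 30°, forward 6.2 m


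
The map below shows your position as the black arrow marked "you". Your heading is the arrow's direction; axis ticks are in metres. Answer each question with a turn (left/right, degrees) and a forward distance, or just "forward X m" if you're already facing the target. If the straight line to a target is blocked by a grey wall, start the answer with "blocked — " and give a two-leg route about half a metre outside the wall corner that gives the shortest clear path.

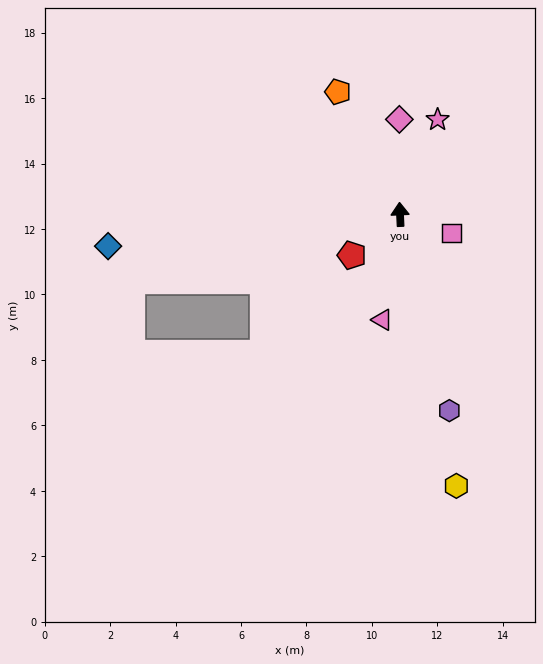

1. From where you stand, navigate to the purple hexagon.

turn right 169°, forward 6.2 m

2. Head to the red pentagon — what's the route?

turn left 128°, forward 1.9 m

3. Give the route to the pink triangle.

turn left 168°, forward 3.3 m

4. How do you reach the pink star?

turn right 24°, forward 3.1 m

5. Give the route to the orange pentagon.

turn left 24°, forward 4.2 m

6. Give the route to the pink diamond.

turn right 2°, forward 2.9 m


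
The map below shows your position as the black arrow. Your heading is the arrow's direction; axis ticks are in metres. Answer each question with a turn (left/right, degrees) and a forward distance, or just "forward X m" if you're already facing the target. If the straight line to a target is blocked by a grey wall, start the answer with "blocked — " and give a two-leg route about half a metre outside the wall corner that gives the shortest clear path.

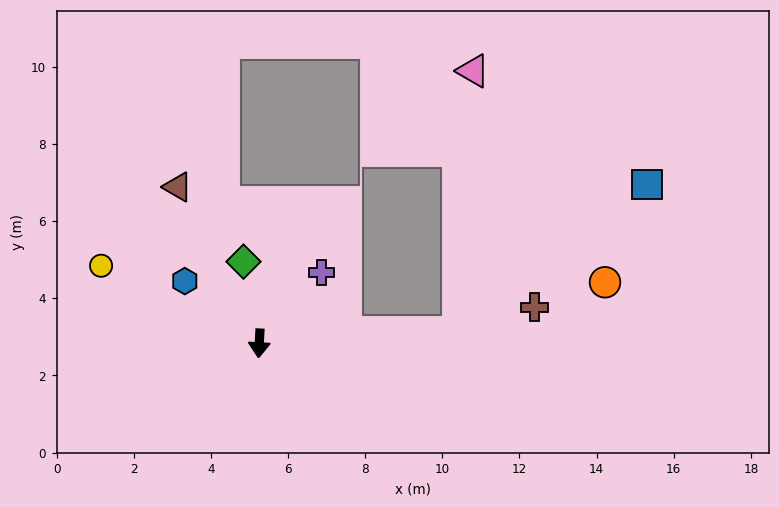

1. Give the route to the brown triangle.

turn right 149°, forward 4.6 m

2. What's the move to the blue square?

blocked — turn left 96°, forward 5.2 m, then turn left 35°, forward 6.2 m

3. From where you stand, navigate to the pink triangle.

blocked — turn left 96°, forward 5.2 m, then turn left 84°, forward 6.8 m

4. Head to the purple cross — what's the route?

turn left 142°, forward 2.4 m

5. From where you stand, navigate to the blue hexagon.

turn right 127°, forward 2.5 m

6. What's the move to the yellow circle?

turn right 113°, forward 4.6 m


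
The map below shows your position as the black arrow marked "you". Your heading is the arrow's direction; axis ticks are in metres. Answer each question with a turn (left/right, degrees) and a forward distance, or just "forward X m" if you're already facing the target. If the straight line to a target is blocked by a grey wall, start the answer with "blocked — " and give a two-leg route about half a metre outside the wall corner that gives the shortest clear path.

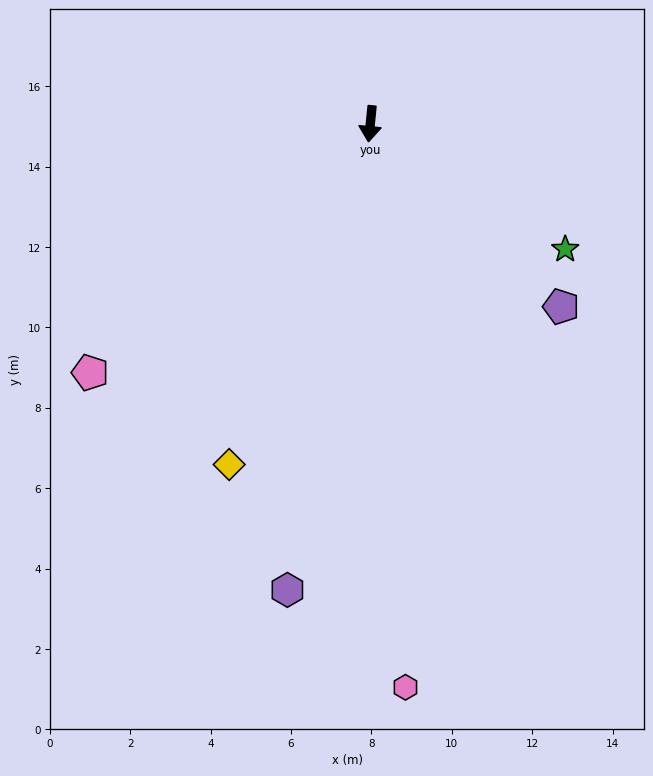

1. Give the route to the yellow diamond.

turn right 17°, forward 9.2 m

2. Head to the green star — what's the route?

turn left 63°, forward 5.8 m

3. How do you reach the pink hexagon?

turn left 9°, forward 14.0 m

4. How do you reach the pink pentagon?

turn right 43°, forward 9.3 m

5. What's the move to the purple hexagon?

turn right 4°, forward 11.8 m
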